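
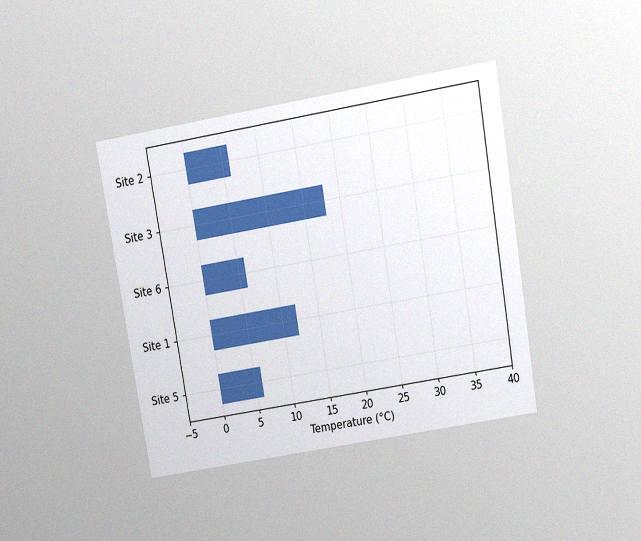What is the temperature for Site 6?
6°C

The chart is tilted about 10° counter-clockwise and viewed slightly from above, with some photo noise. Reading along the chart's x-axis, the Site 6 bar reaches 6°C.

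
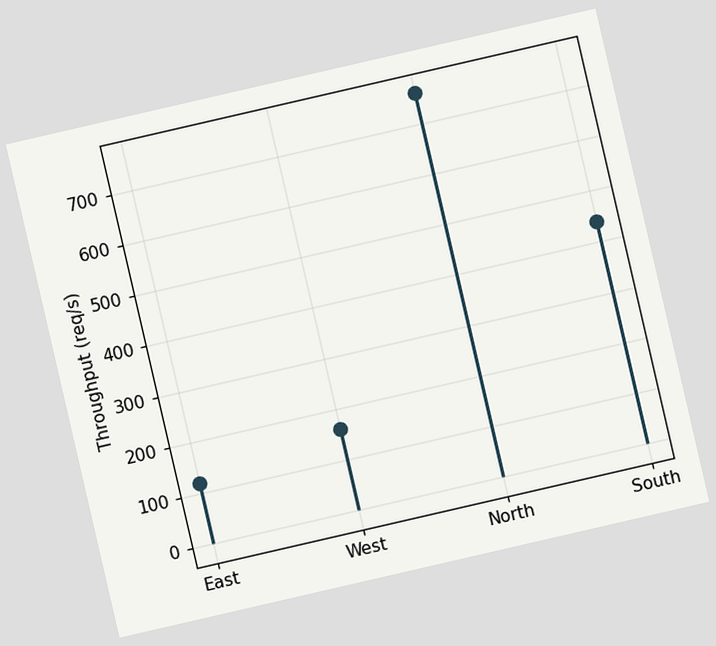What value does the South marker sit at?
The chart is tilted about 13° counter-clockwise. The South marker sits at 440req/s.

440req/s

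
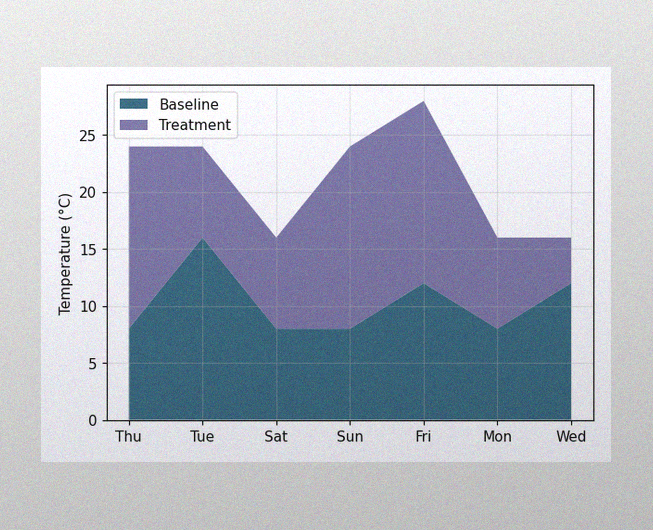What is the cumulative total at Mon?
16°C

The image has some photo noise and uneven lighting. The stacked total at Mon reaches 16°C.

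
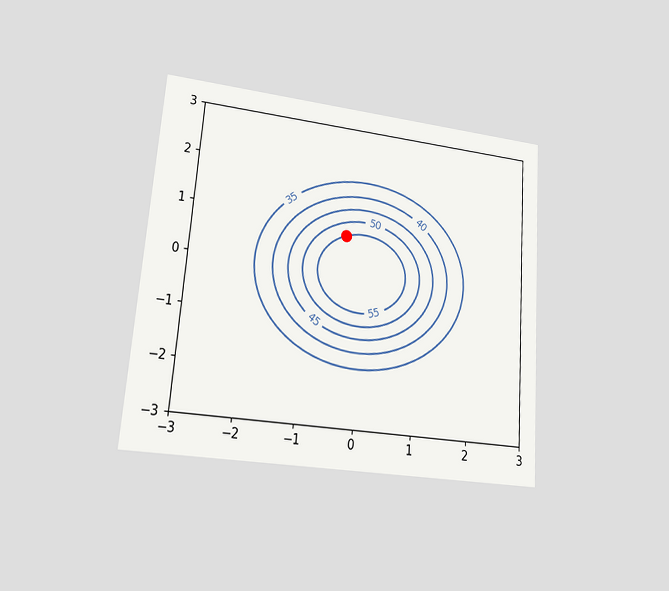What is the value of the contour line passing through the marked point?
The chart is tilted about 4° clockwise and viewed at a slight angle. The marked point sits on the contour labelled 55.

55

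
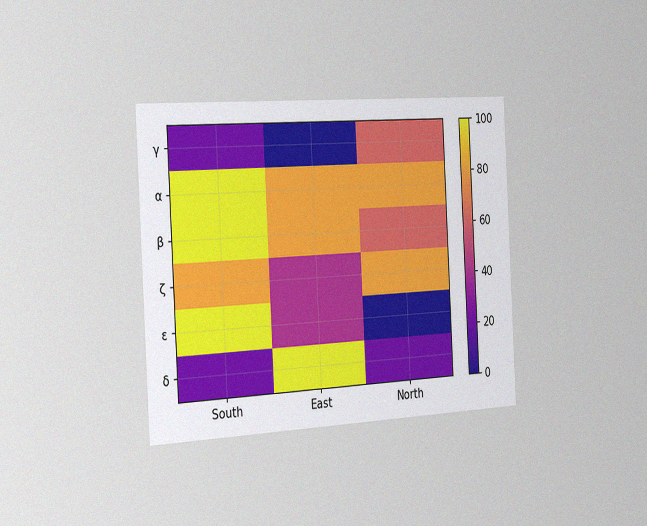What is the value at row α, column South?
100

The chart is tilted about 3° counter-clockwise and viewed slightly from the left, with some photo noise. Matching cell (α, South) against the colorbar gives 100.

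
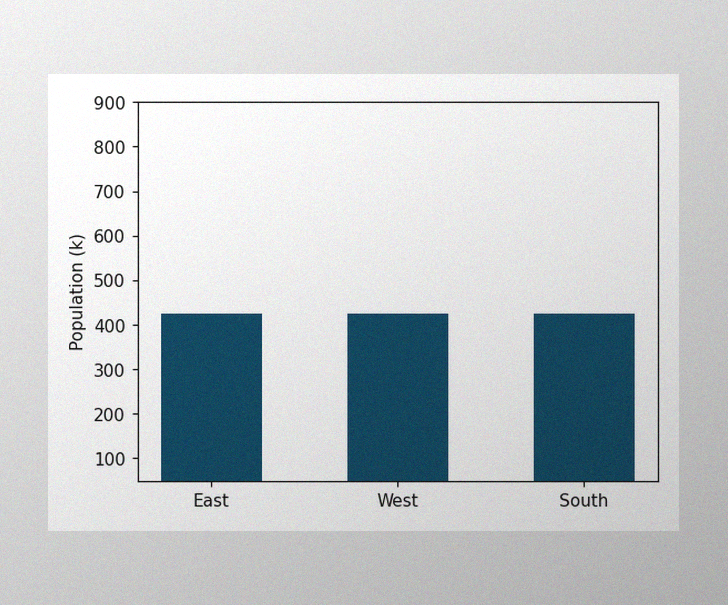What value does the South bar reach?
425k

The image has some photo noise and uneven lighting. Reading along the chart's y-axis, the South bar reaches 425k.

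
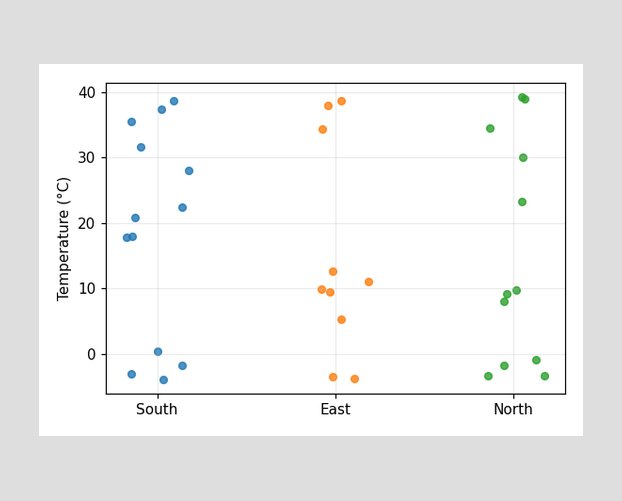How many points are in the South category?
13

Counting the markers in the South column gives 13.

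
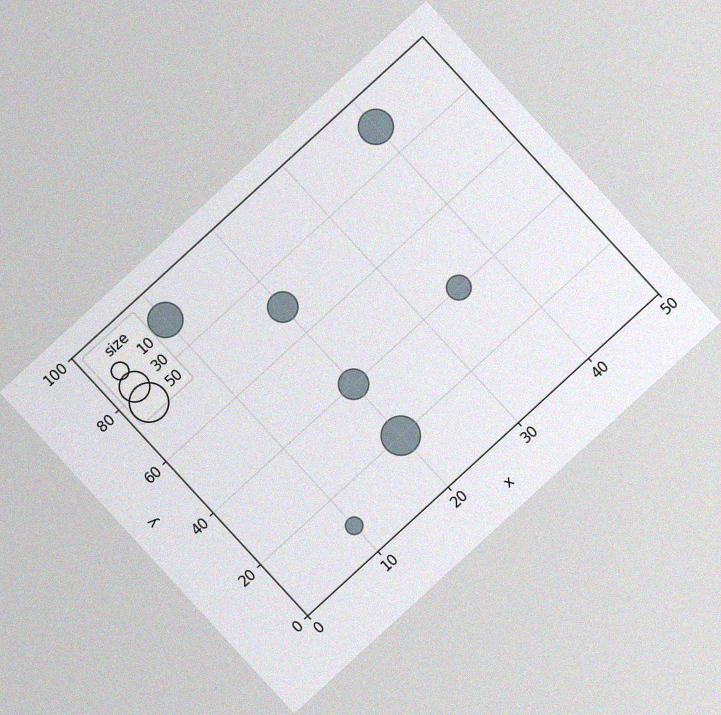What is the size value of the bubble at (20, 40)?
30

The chart is tilted about 43° counter-clockwise, with some photo noise. Matching the bubble at (20, 40) against the size legend gives 30.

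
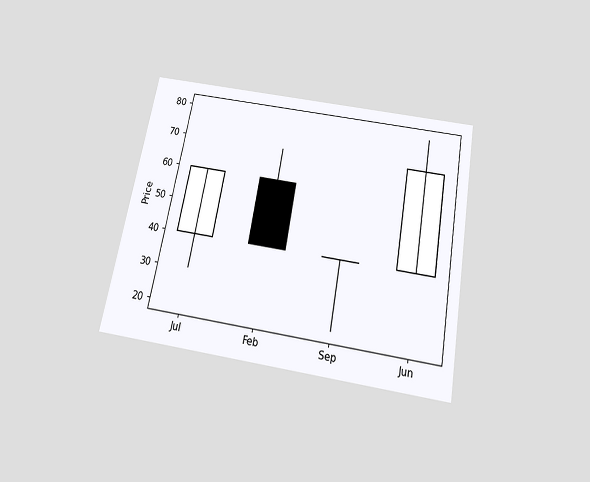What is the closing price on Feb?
40

The chart is tilted about 10° clockwise and viewed slightly from below. The Feb candle closes at 40.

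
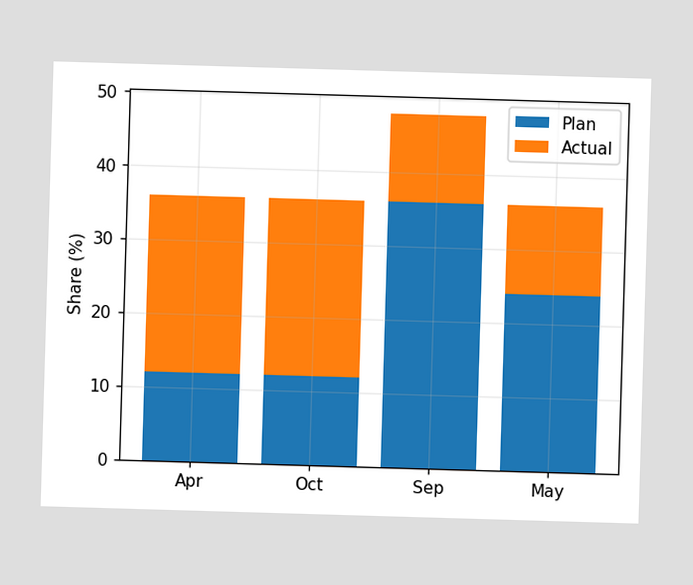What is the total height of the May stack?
36%

The May stack's top reaches 36% on the y-axis.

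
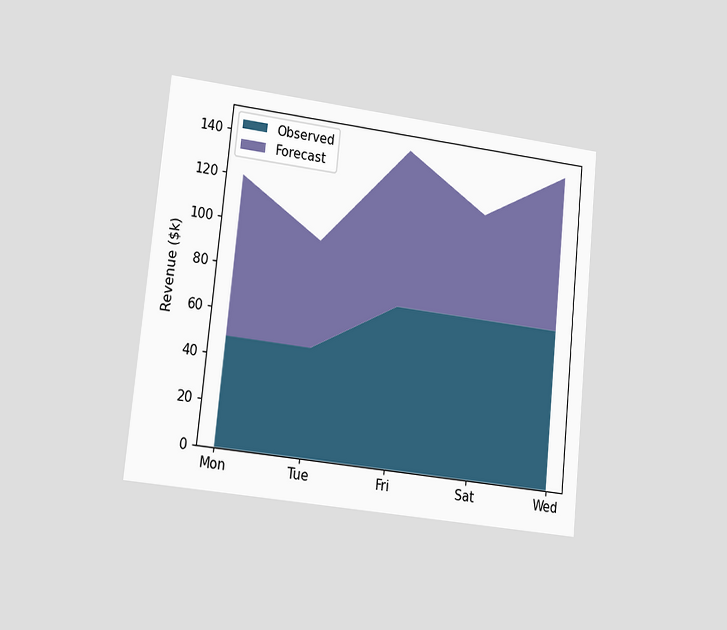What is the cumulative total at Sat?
The chart is tilted about 6° clockwise and viewed at a slight angle. The stacked total at Sat reaches $120k.

$120k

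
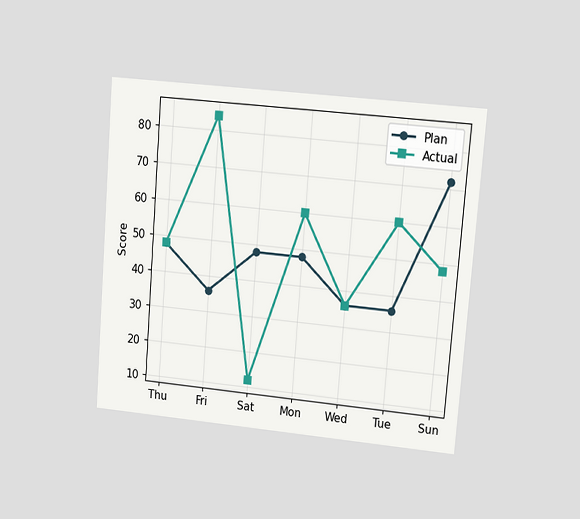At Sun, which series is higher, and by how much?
Plan, by 24

The chart is tilted about 5° clockwise and viewed at a slight angle. At Sun, Plan sits above the other line by 24.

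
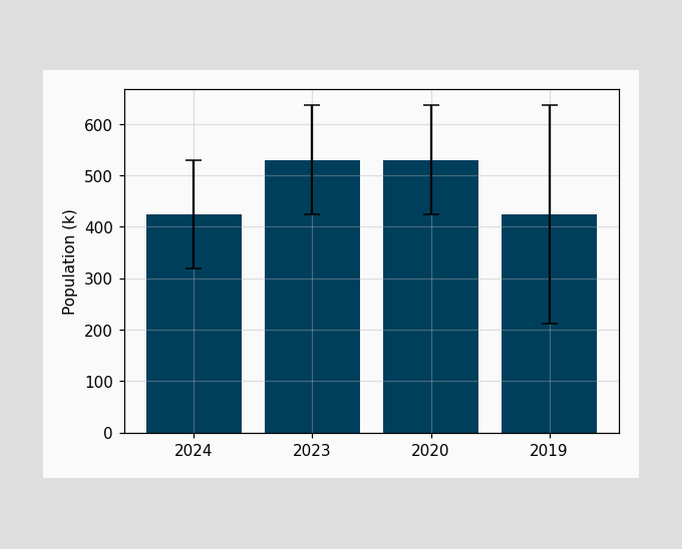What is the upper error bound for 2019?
636k

The 2019 bar's upper whisker reaches 636k.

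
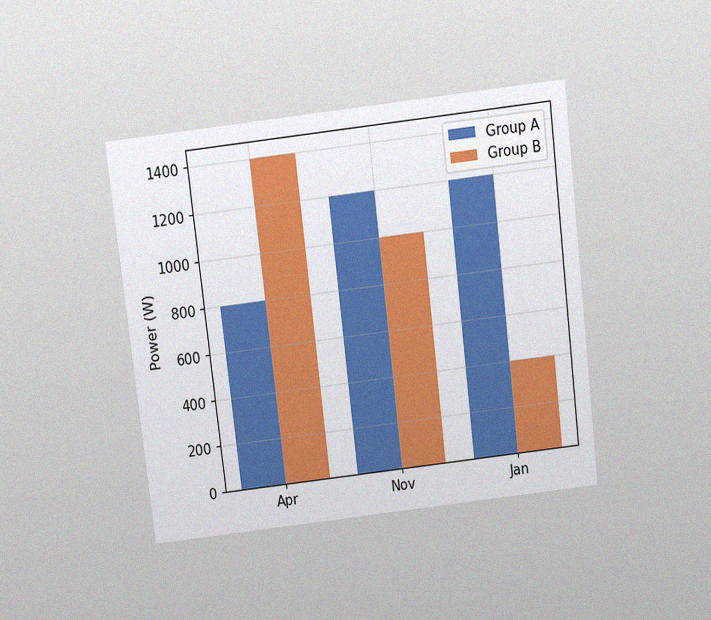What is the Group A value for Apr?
800W

The chart is tilted about 7° counter-clockwise and viewed slightly from above, with some photo noise. The Group A bar at Apr reaches 800W on the y-axis.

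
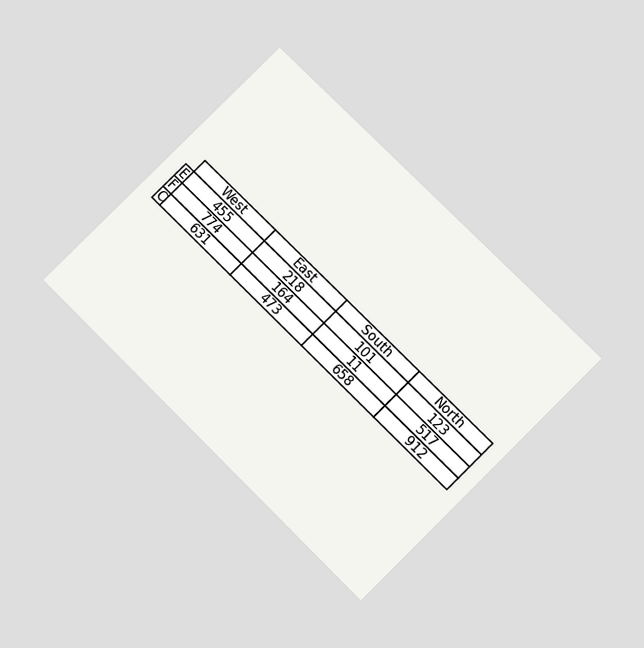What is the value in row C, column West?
The chart is tilted about 45° clockwise and viewed slightly from below. The (C, West) cell reads 631.

631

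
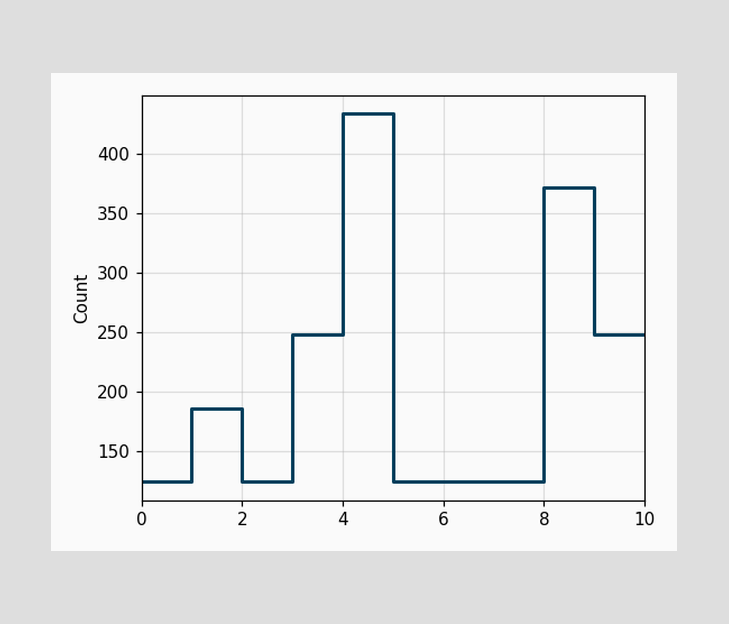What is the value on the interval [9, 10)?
248

On [9, 10) the step sits at 248.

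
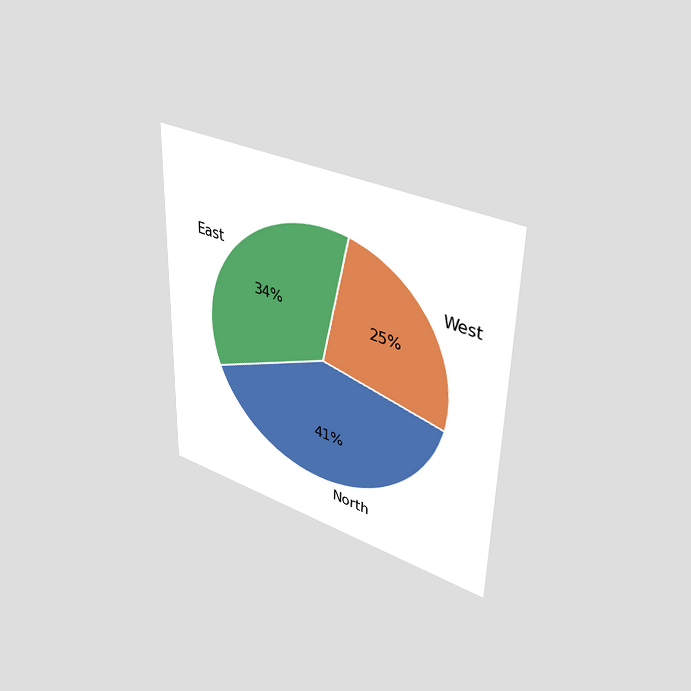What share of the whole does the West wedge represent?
The chart is viewed at a slight angle. The West slice takes up 25% of the pie.

25%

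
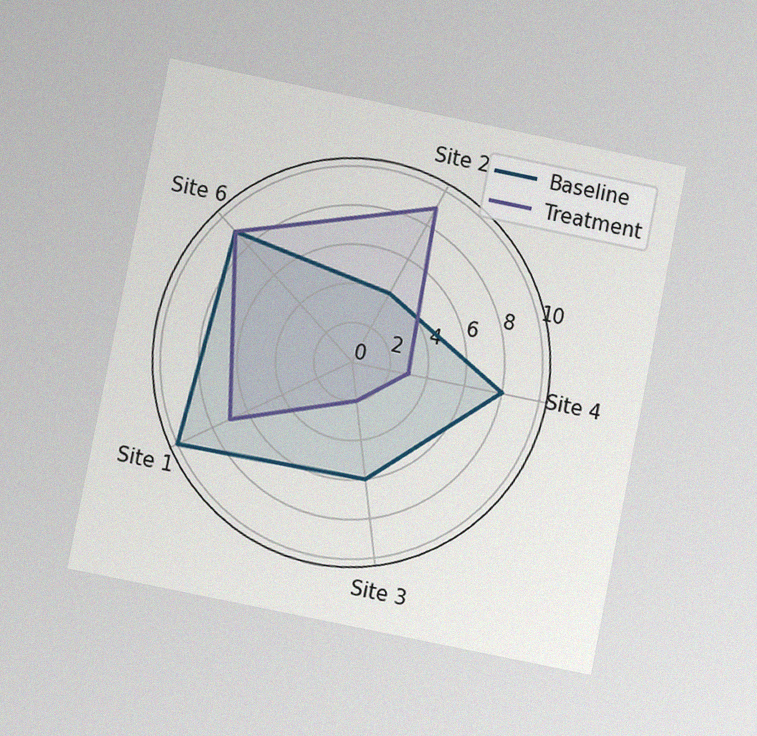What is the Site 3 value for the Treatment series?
The chart is tilted about 11° clockwise and viewed at a slight angle, with some photo noise. On the Site 3 axis, Treatment reaches 2.

2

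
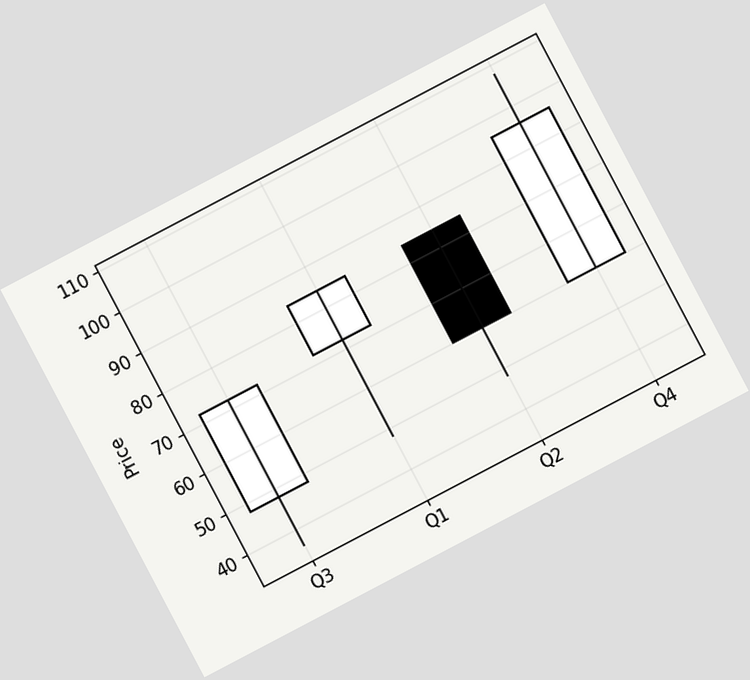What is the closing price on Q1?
84

The chart is tilted about 28° counter-clockwise. The Q1 candle closes at 84.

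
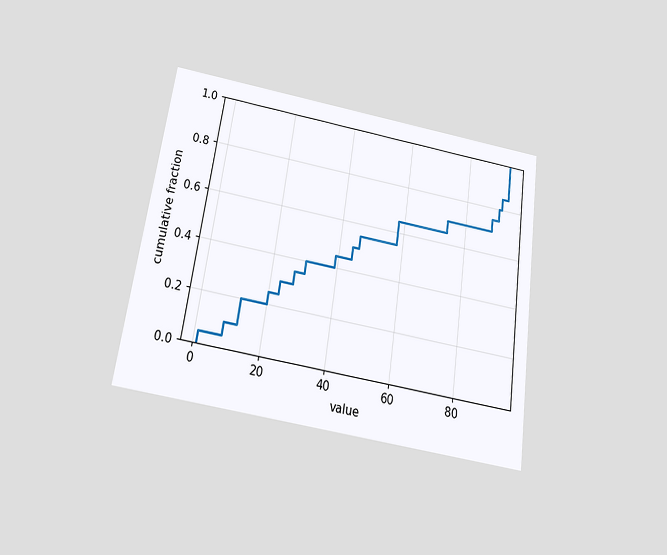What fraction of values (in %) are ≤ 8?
The chart is tilted about 8° clockwise and viewed slightly from below. At x=8 the ECDF step is at 10%.

10%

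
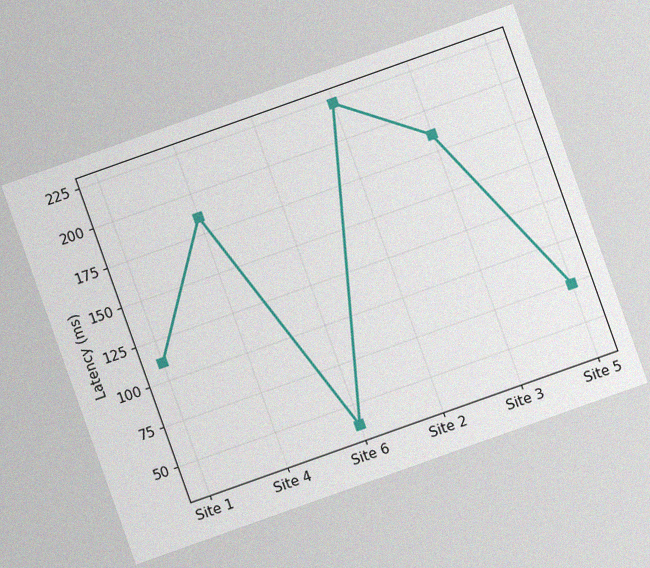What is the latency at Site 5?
The chart is tilted about 20° counter-clockwise, with some photo noise. At Site 5, the line is at 74ms.

74ms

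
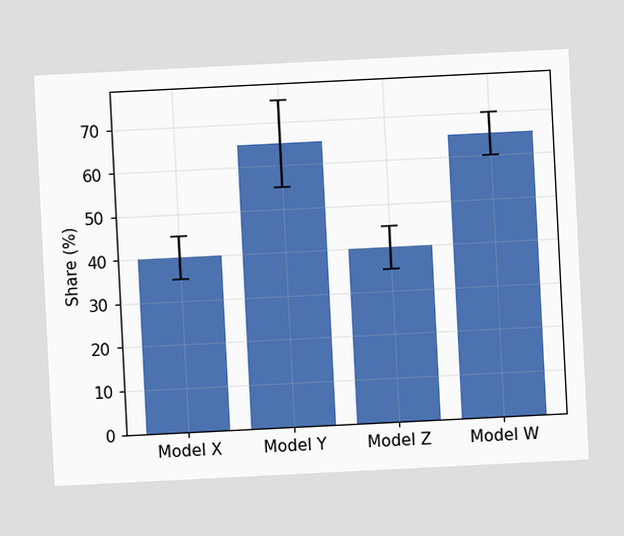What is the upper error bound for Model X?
45%

The chart is tilted about 3° counter-clockwise. The Model X bar's upper whisker reaches 45%.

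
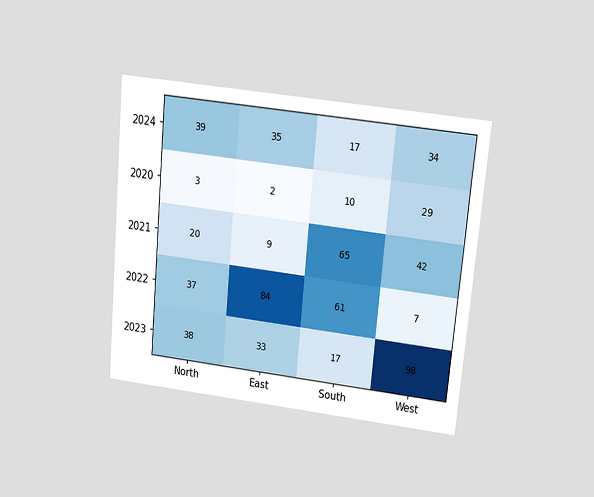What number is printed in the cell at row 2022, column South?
The chart is tilted about 5° clockwise and viewed slightly from above. The (2022, South) cell reads 61.

61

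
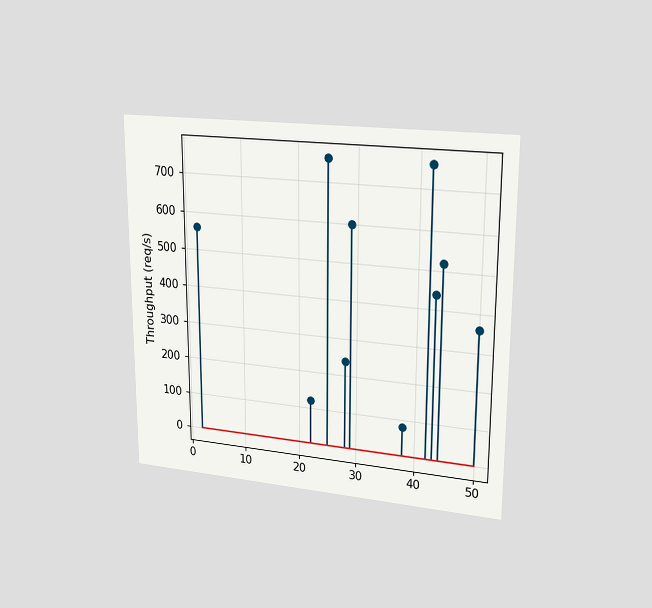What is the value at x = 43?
440req/s

The chart is viewed at a slight angle. The stem at x=43 reaches 440req/s.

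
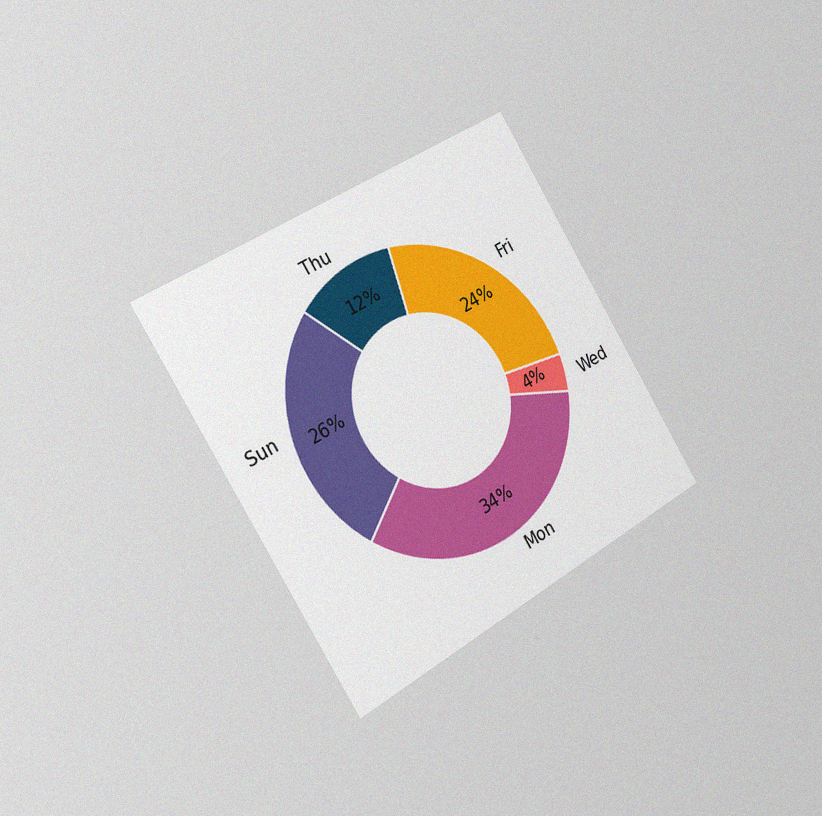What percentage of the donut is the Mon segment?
The chart is tilted about 32° counter-clockwise and viewed slightly from the left, with some photo noise. The Mon segment takes up 34% of the ring.

34%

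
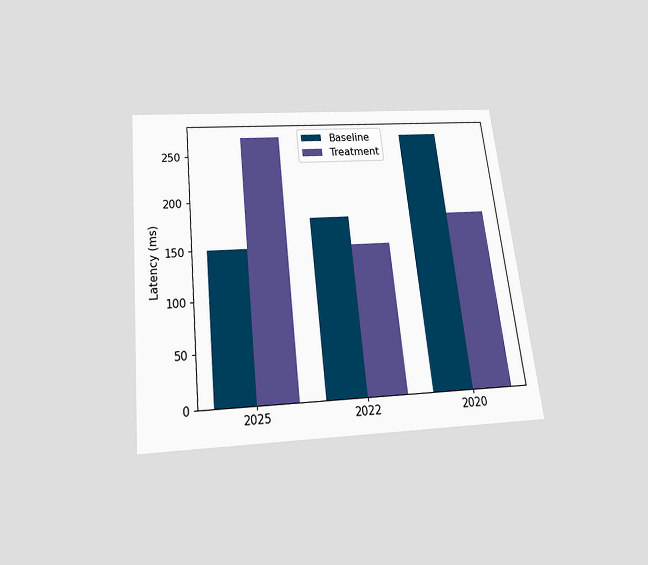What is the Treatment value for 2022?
150ms

The chart is tilted about 6° counter-clockwise and viewed slightly from below. The Treatment bar at 2022 reaches 150ms on the y-axis.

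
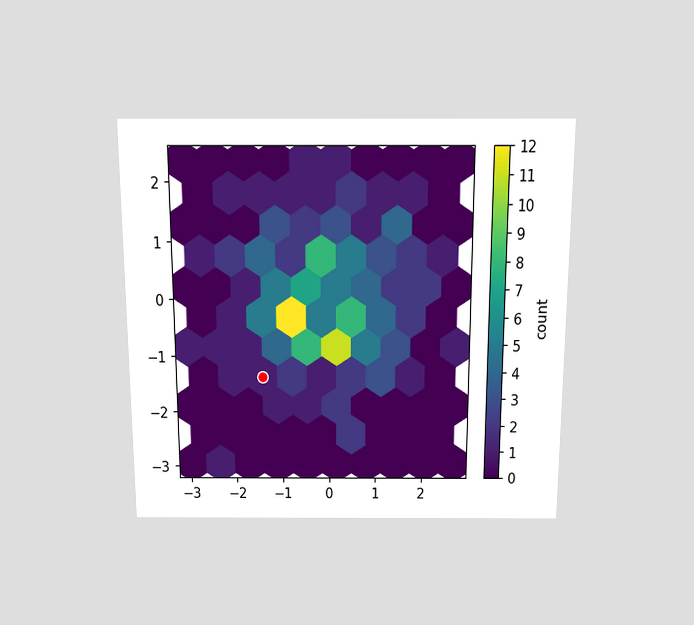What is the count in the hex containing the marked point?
1

The chart is viewed slightly from above. The marked hex reads 1 on the colorbar.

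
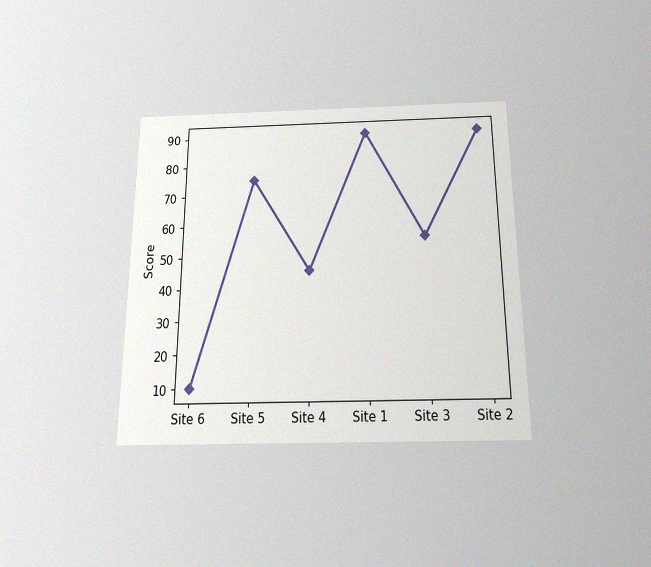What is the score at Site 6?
10

The chart is viewed slightly from below, with some photo noise. At Site 6, the line is at 10.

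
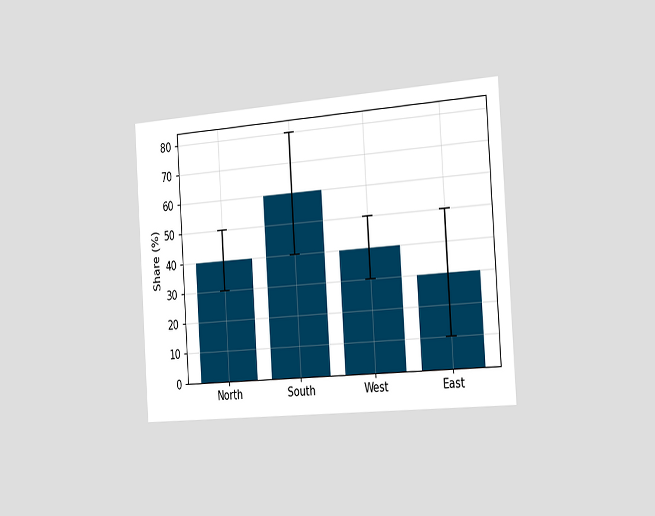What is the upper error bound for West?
The chart is tilted about 4° counter-clockwise and viewed slightly from the right. The West bar's upper whisker reaches 50%.

50%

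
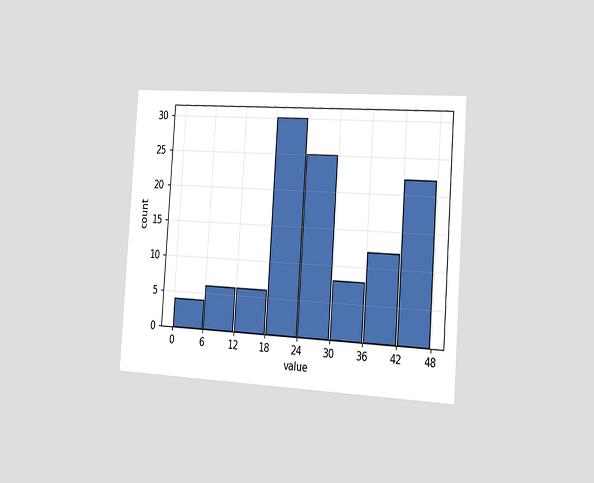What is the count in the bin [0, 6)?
4

The chart is tilted about 4° clockwise and viewed slightly from the right. The [0, 6) bin has height 4.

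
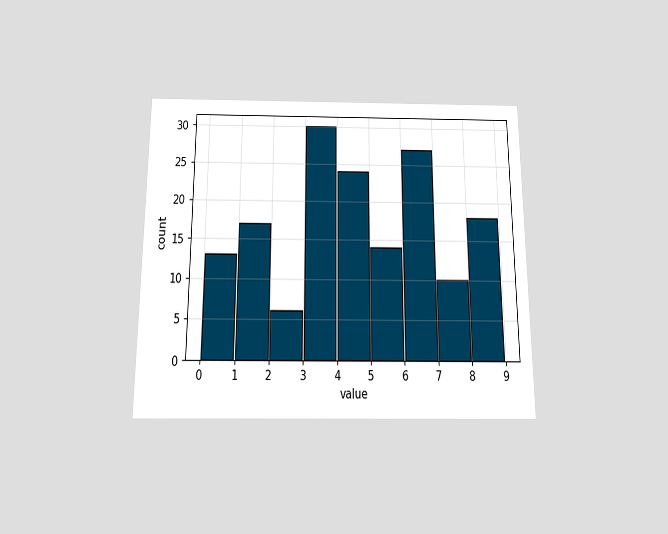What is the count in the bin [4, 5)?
24

The chart is viewed slightly from below. The [4, 5) bin has height 24.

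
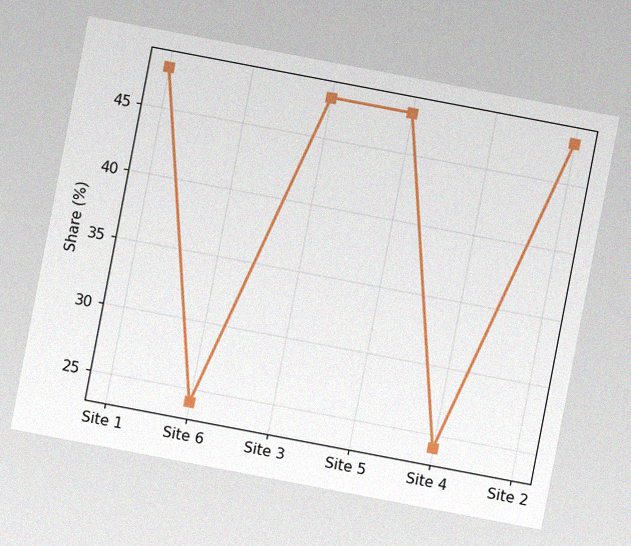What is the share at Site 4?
24%

The chart is tilted about 11° clockwise, with some photo noise. At Site 4, the line is at 24%.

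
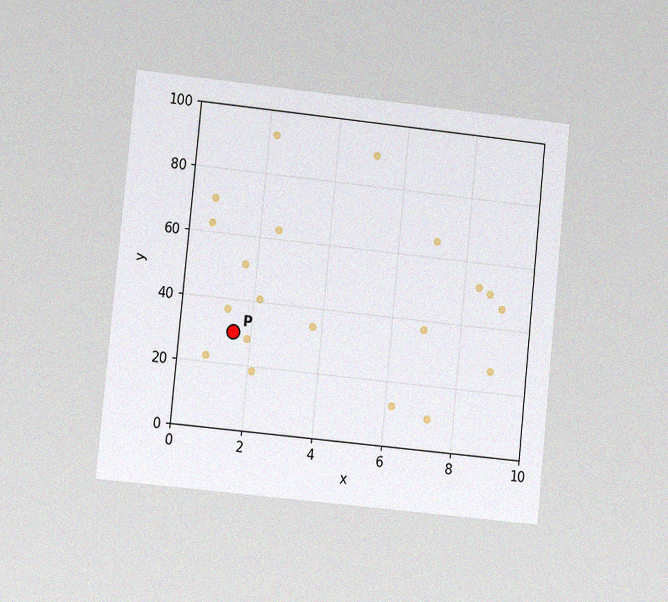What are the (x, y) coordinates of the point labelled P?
(1.5, 30)

The chart is tilted about 6° clockwise and viewed at a slight angle, with some photo noise. Following the gridlines from P to each axis, P sits at (1.5, 30).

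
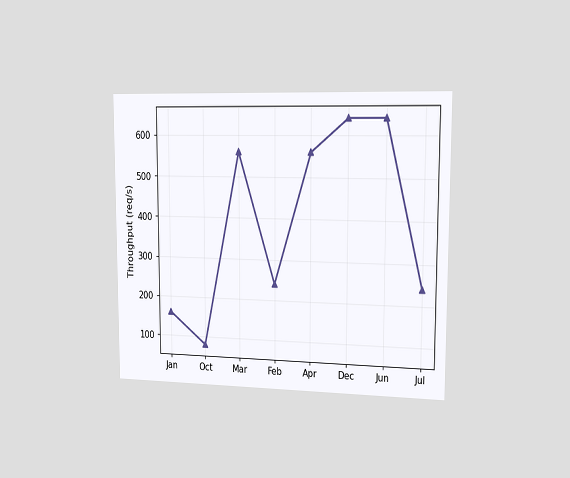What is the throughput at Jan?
160req/s

The chart is viewed slightly from the right. At Jan, the line is at 160req/s.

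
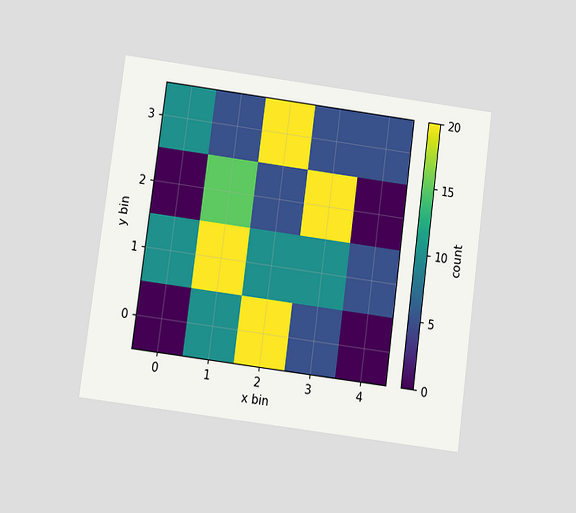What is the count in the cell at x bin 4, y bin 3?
The chart is tilted about 7° clockwise and viewed at a slight angle. Matching the cell (4, 3) against the colorbar gives 5.

5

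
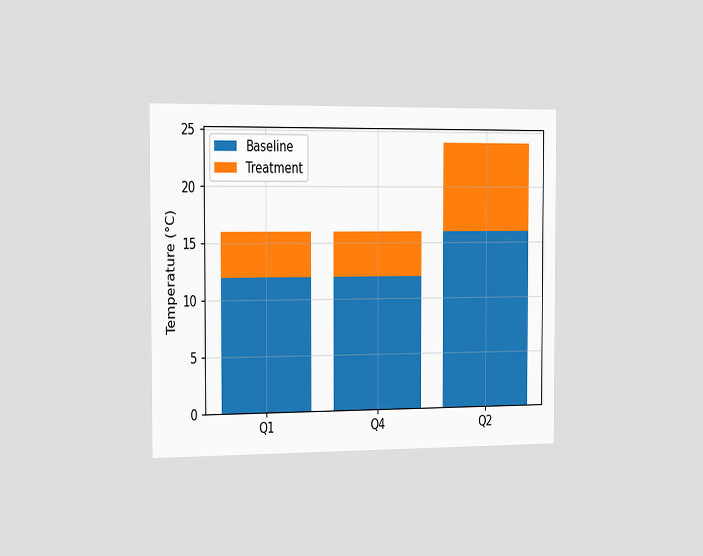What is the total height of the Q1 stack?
The chart is viewed slightly from the left. The Q1 stack's top reaches 16°C on the y-axis.

16°C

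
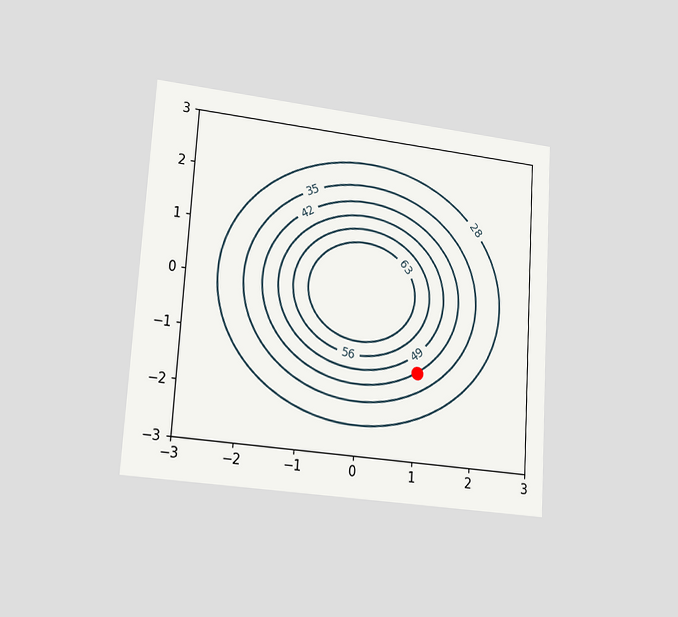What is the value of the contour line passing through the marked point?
The chart is tilted about 4° clockwise and viewed at a slight angle. The marked point sits on the contour labelled 42.

42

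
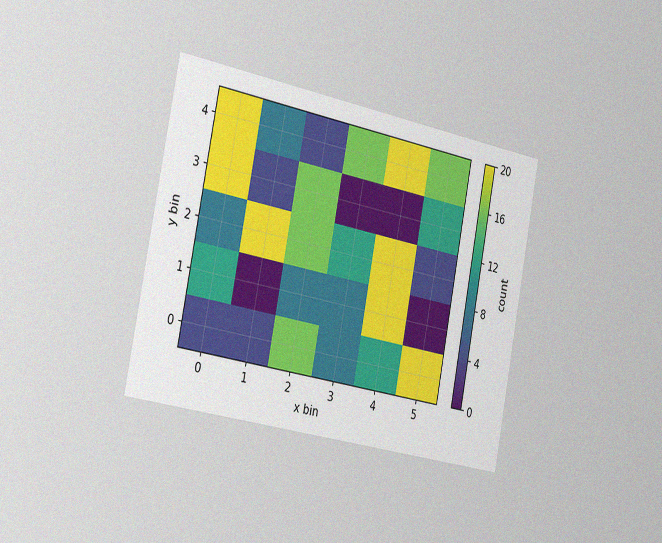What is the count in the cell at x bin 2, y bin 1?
The chart is tilted about 11° clockwise and viewed slightly from the left, with some photo noise. Matching the cell (2, 1) against the colorbar gives 8.

8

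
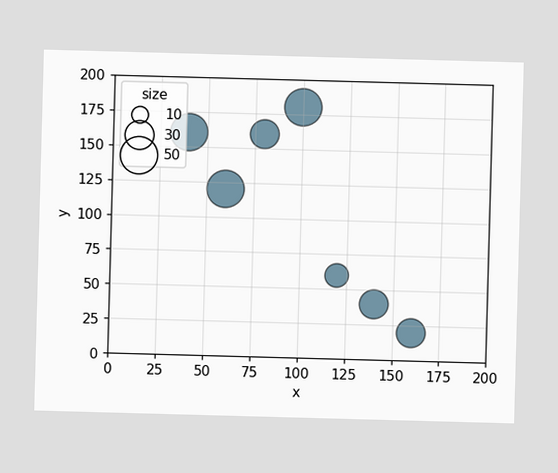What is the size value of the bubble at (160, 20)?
Matching the bubble at (160, 20) against the size legend gives 30.

30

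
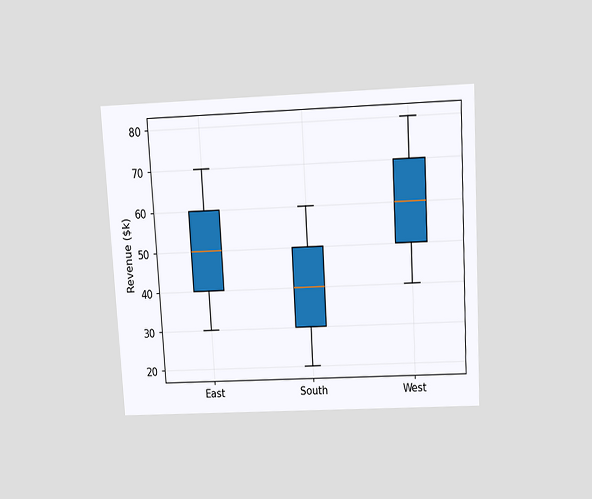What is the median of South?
$40k

The chart is tilted about 3° counter-clockwise and viewed slightly from above. The median line in the South box sits at $40k.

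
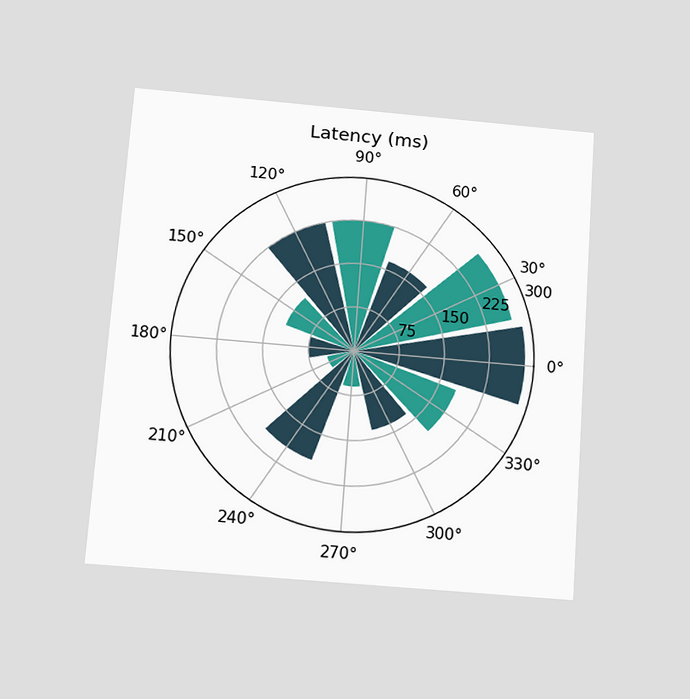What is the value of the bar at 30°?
The chart is tilted about 4° clockwise and viewed slightly from below. The bar at 30° reaches 270ms on the radial axis.

270ms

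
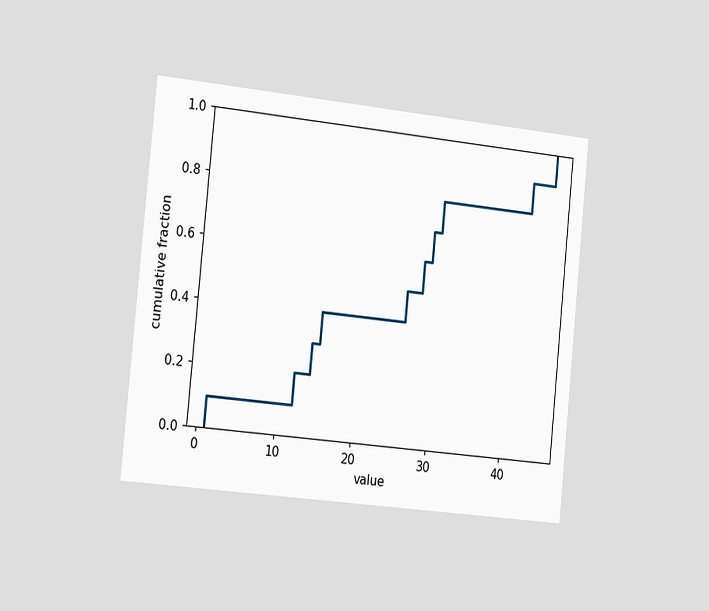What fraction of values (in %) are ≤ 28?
The chart is tilted about 6° clockwise and viewed slightly from the left. At x=28 the ECDF step is at 60%.

60%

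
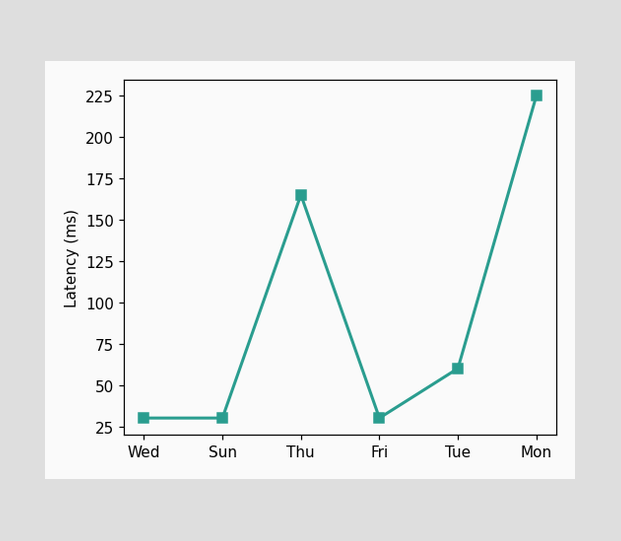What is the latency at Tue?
At Tue, the line is at 60ms.

60ms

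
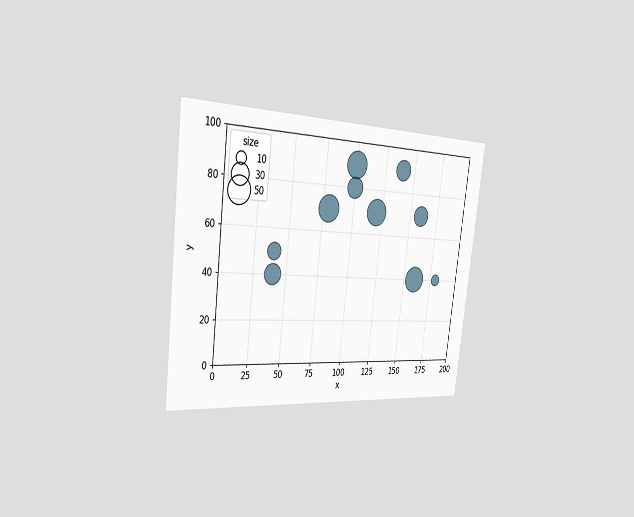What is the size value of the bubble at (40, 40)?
30

The chart is tilted about 7° clockwise and viewed slightly from the left. Matching the bubble at (40, 40) against the size legend gives 30.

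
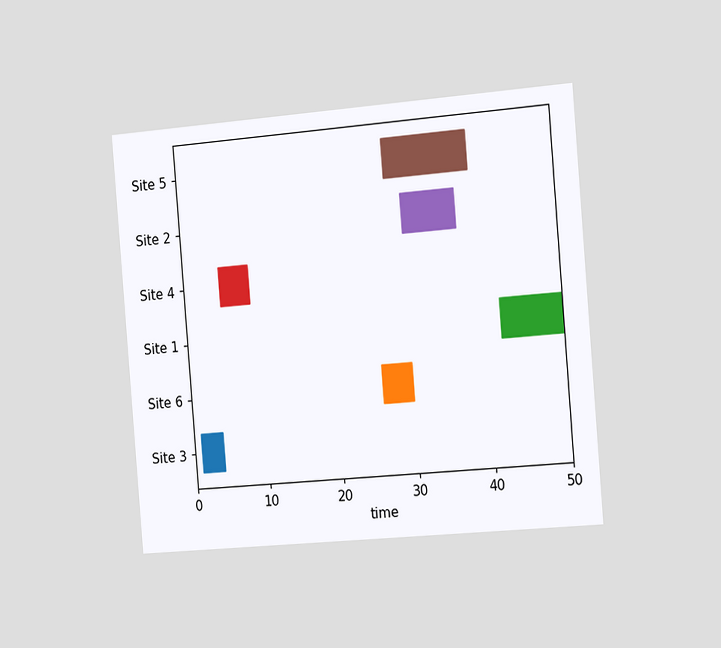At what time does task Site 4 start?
5

The chart is tilted about 5° counter-clockwise and viewed slightly from the right. The Site 4 bar begins at t=5.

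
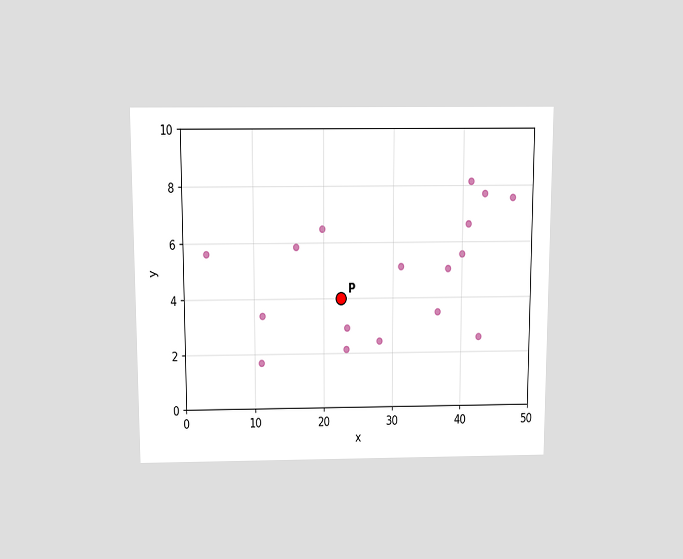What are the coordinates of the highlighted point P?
The chart is viewed slightly from above. Following the gridlines from P to each axis, P sits at (22.5, 4).

(22.5, 4)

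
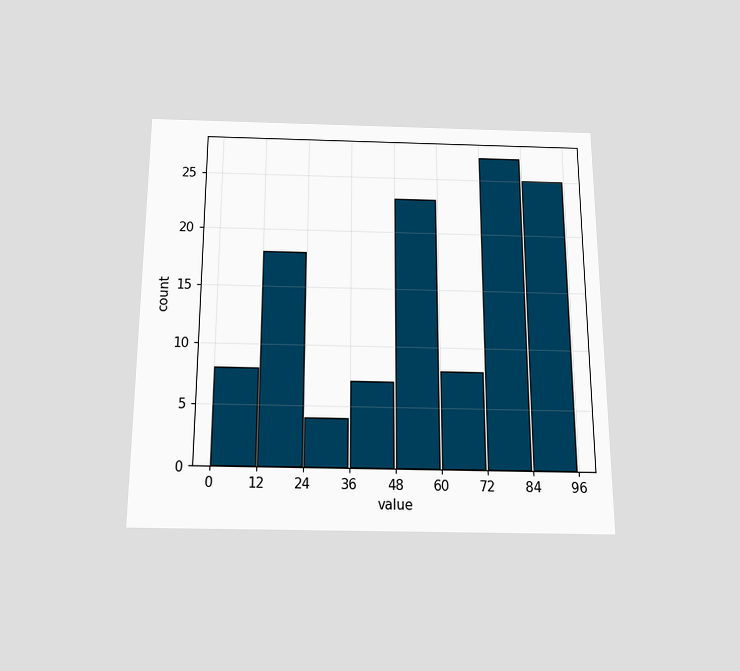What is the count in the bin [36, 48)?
7

The chart is viewed slightly from below. The [36, 48) bin has height 7.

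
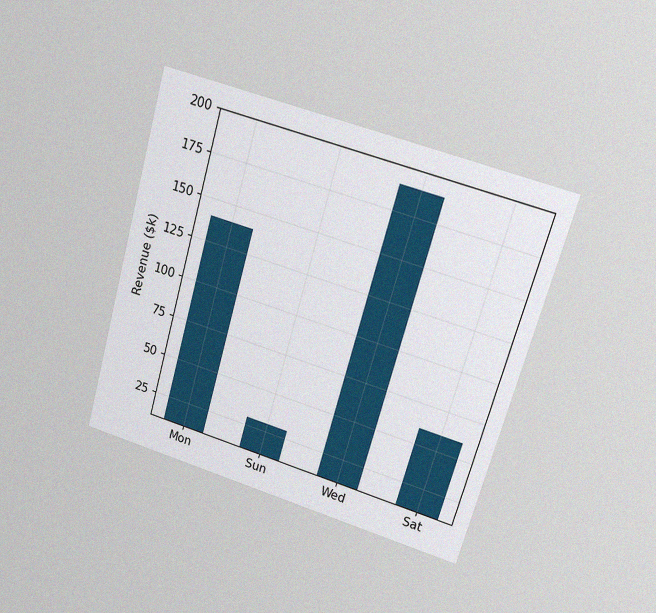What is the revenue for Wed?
The chart is tilted about 16° clockwise and viewed at a slight angle, with some photo noise. Reading along the chart's y-axis, the Wed bar reaches $190k.

$190k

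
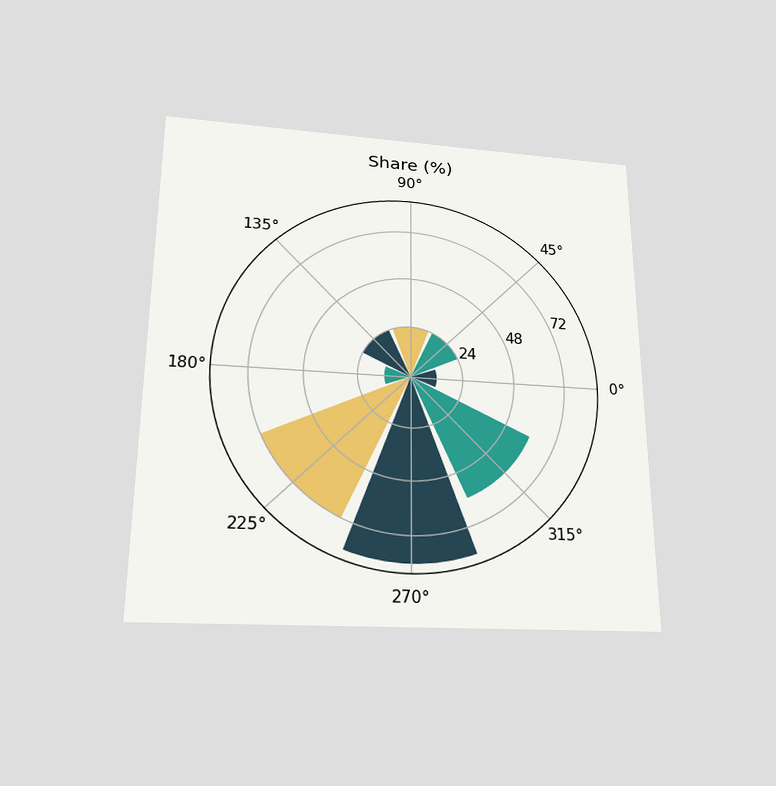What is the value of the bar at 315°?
The chart is viewed slightly from below. The bar at 315° reaches 60% on the radial axis.

60%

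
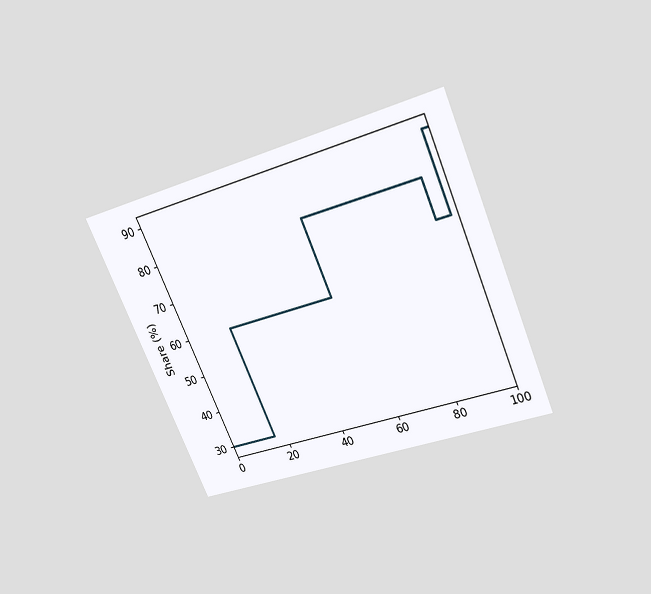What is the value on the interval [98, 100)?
The chart is tilted about 23° counter-clockwise and viewed slightly from above. On [98, 100) the step sits at 90%.

90%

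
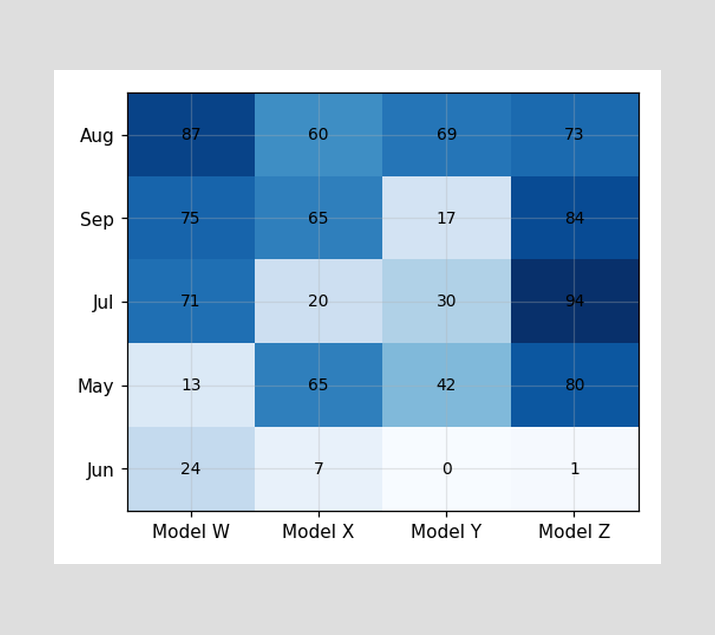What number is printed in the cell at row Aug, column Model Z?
73

The (Aug, Model Z) cell reads 73.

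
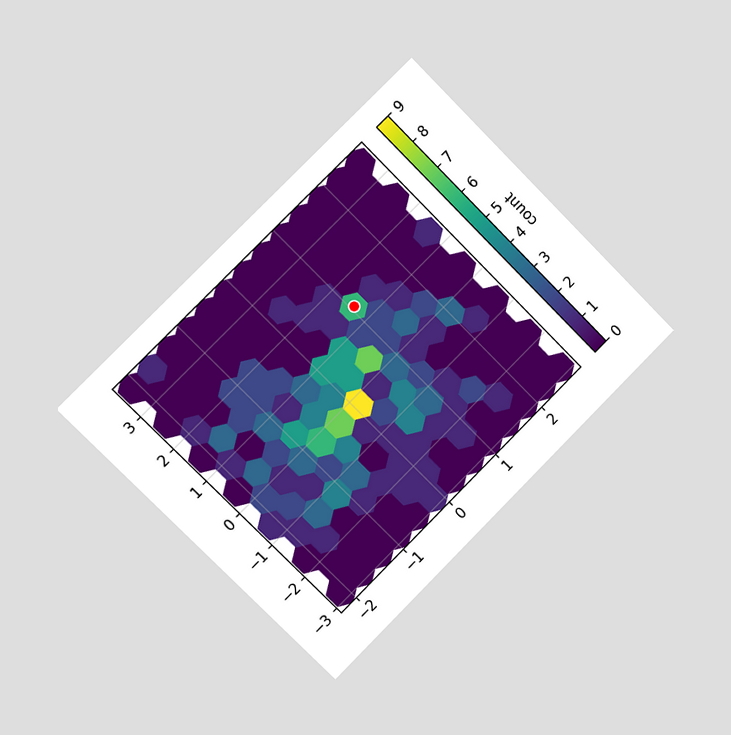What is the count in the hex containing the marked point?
6

The chart is tilted about 45° counter-clockwise and viewed slightly from the left. The marked hex reads 6 on the colorbar.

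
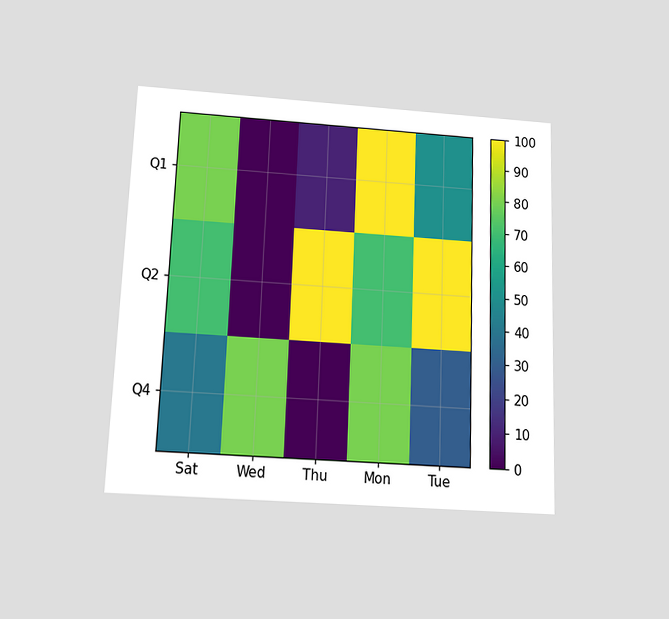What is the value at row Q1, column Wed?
0

The chart is tilted about 2° clockwise and viewed slightly from below. Matching cell (Q1, Wed) against the colorbar gives 0.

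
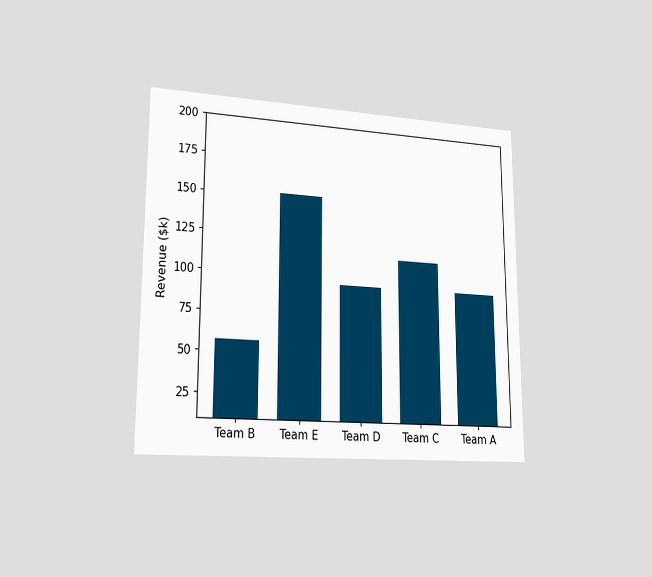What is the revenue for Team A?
The chart is viewed slightly from the left. Reading along the chart's y-axis, the Team A bar reaches $95k.

$95k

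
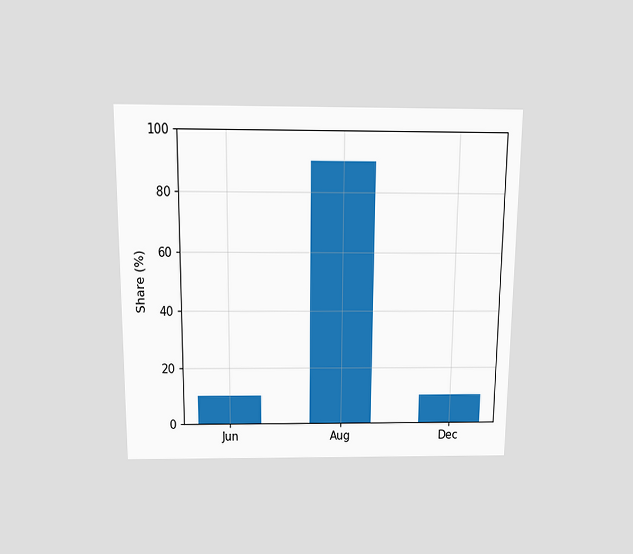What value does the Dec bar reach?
10%

The chart is viewed slightly from above. Reading along the chart's y-axis, the Dec bar reaches 10%.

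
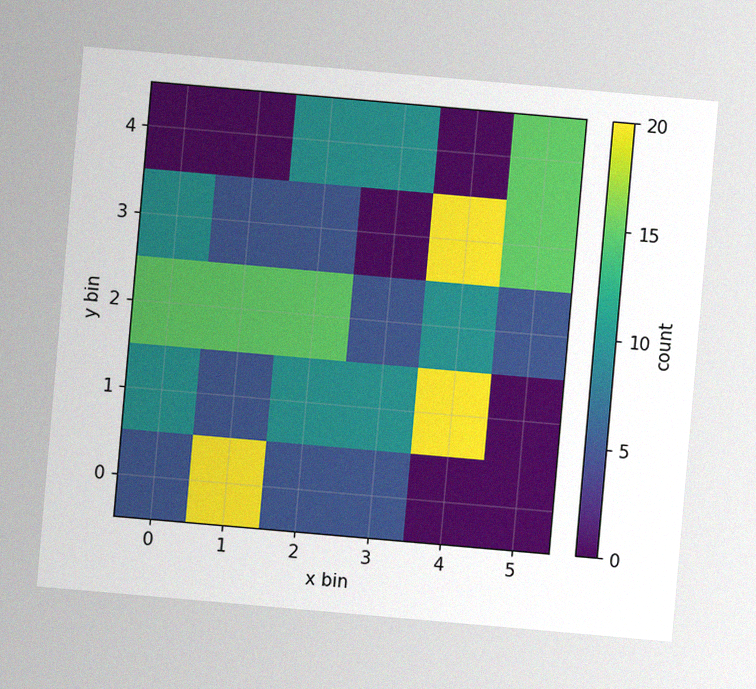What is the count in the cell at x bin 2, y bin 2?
The chart is tilted about 5° clockwise, with some photo noise. Matching the cell (2, 2) against the colorbar gives 15.

15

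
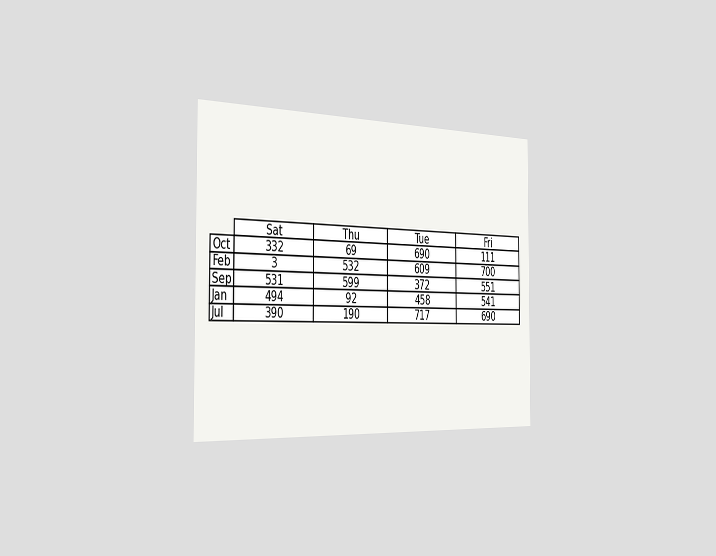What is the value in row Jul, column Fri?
The chart is viewed slightly from the left. The (Jul, Fri) cell reads 690.

690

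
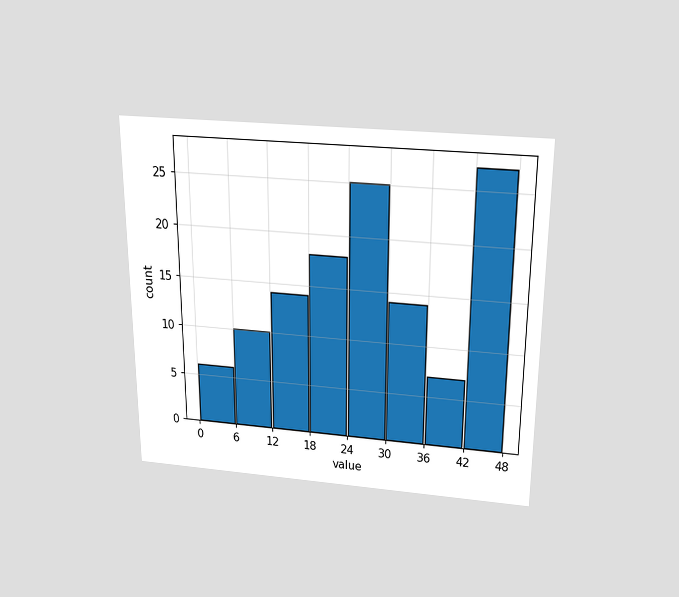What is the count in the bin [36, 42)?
The chart is viewed slightly from above. The [36, 42) bin has height 7.

7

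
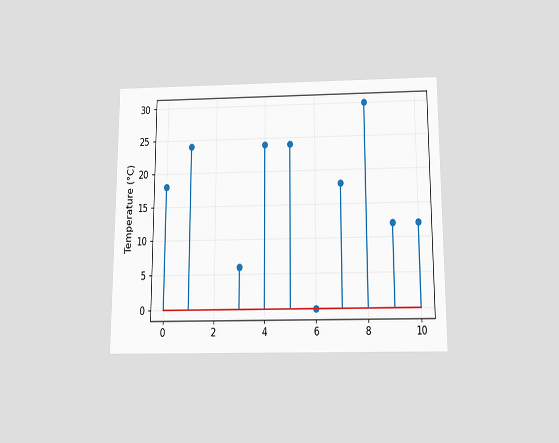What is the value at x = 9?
The chart is viewed slightly from below. The stem at x=9 reaches 12°C.

12°C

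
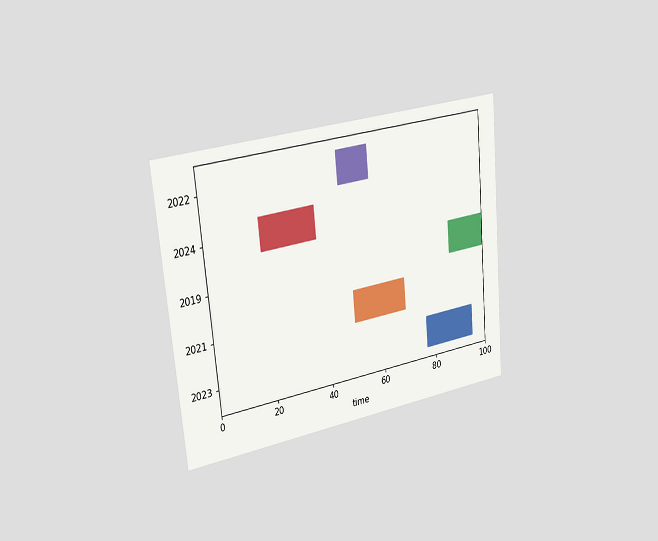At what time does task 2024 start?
19

The chart is tilted about 5° counter-clockwise and viewed slightly from the left. The 2024 bar begins at t=19.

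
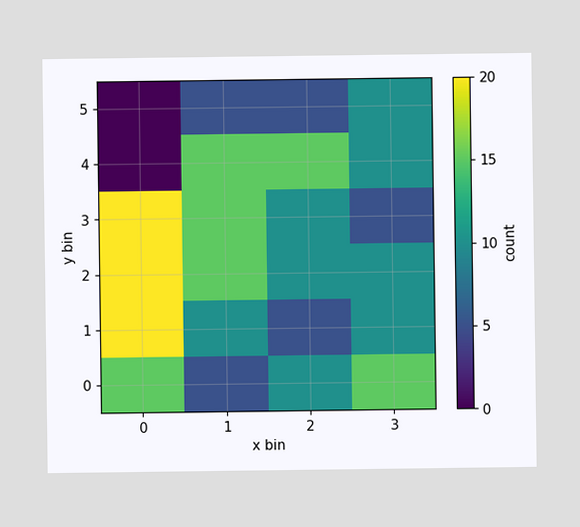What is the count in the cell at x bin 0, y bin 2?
20

Matching the cell (0, 2) against the colorbar gives 20.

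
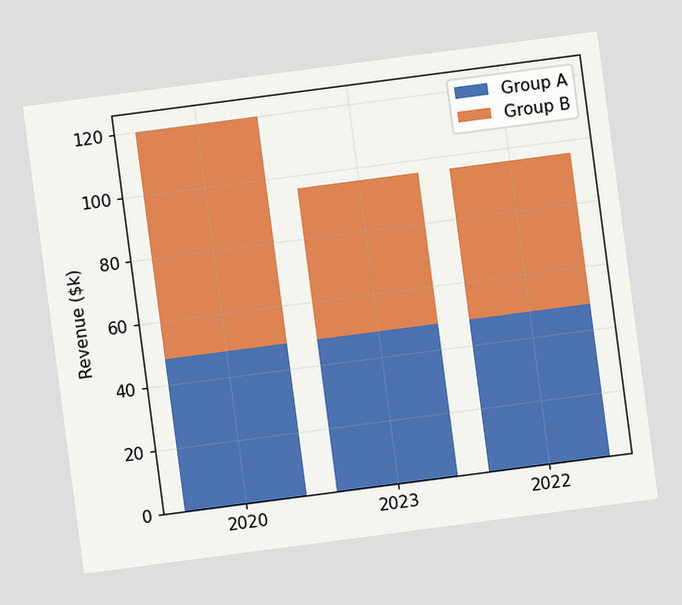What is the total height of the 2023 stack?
The chart is tilted about 7° counter-clockwise. The 2023 stack's top reaches $96k on the y-axis.

$96k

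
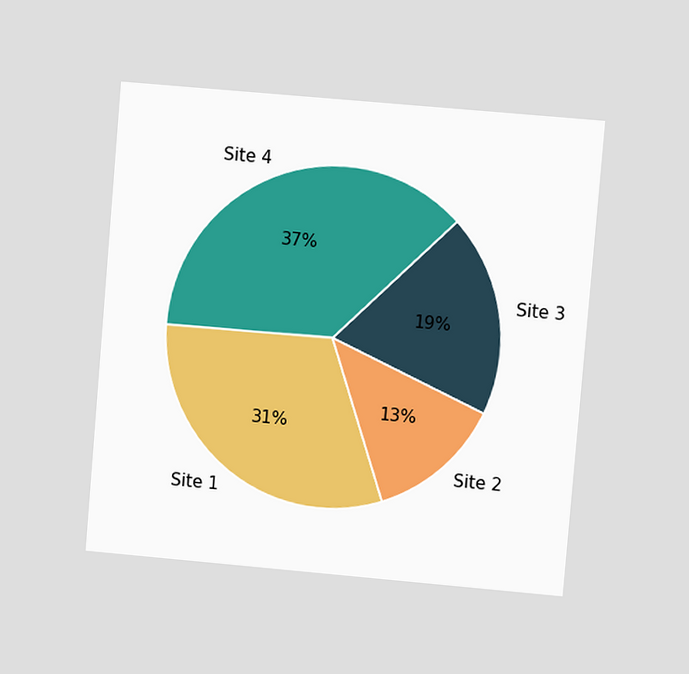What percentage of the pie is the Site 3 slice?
The chart is tilted about 5° clockwise and viewed at a slight angle. The Site 3 slice takes up 19% of the pie.

19%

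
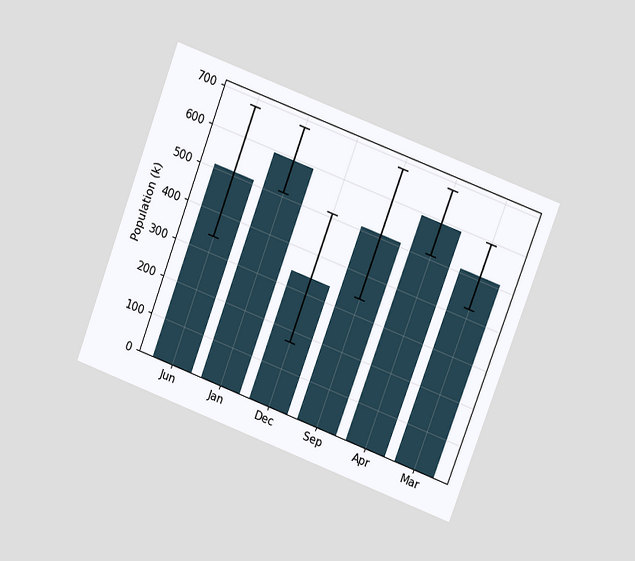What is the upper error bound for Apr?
680k

The chart is tilted about 21° clockwise and viewed at a slight angle. The Apr bar's upper whisker reaches 680k.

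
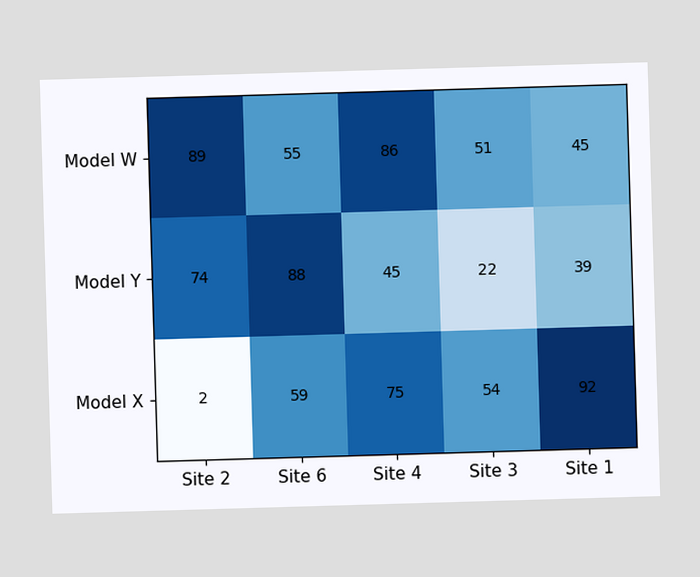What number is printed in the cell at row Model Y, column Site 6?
The (Model Y, Site 6) cell reads 88.

88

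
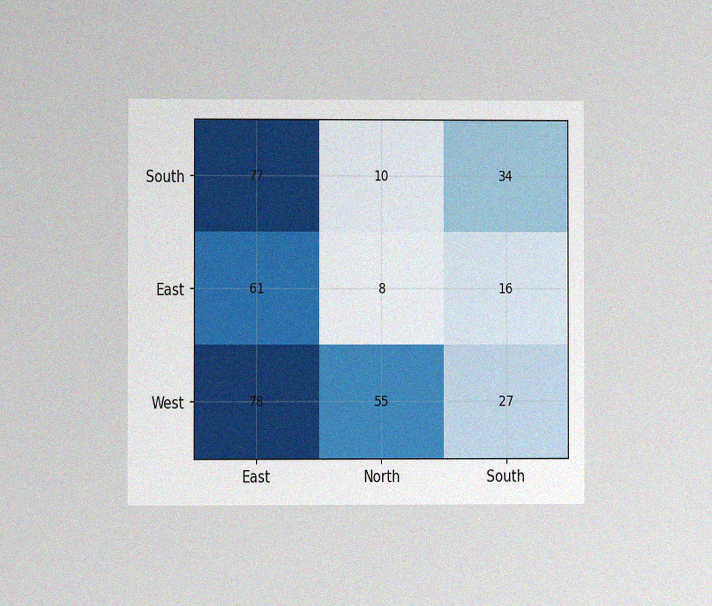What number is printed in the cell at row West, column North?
55

The chart is viewed at a slight angle, with some photo noise. The (West, North) cell reads 55.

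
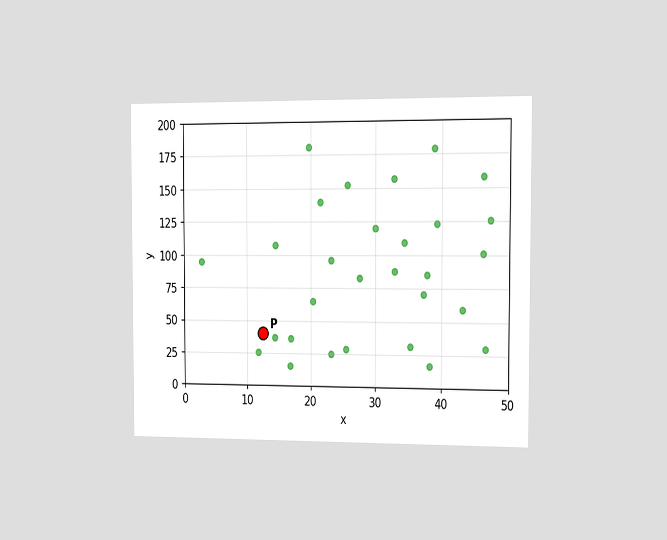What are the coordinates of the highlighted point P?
(12.5, 40)

The chart is viewed slightly from the right. Following the gridlines from P to each axis, P sits at (12.5, 40).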